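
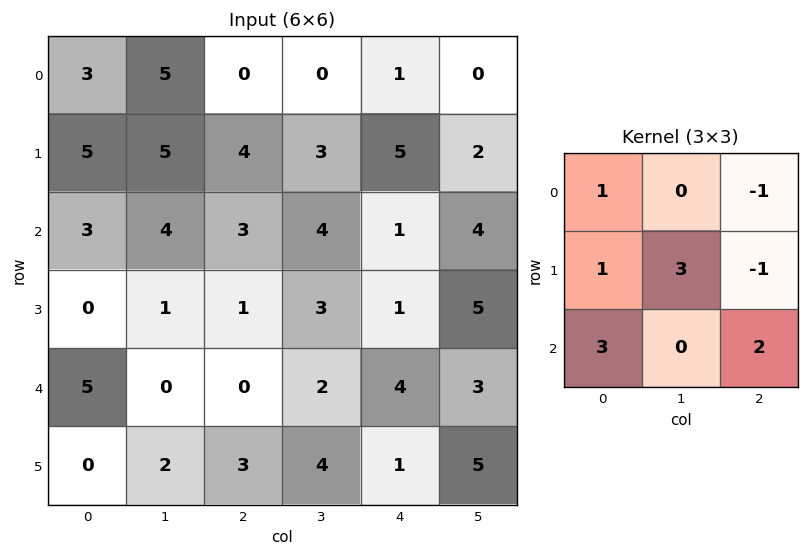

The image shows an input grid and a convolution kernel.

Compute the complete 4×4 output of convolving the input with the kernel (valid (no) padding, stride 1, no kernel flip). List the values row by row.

34 39 18 36
15 20 18 23
17 5 19 13
10 10 13 31

Output[0,0]: The receptive field on the input at this output position is [3 5 0 / 5 5 4 / 3 4 3]. Elementwise product with the kernel and sum: 3·1 + 0·-1 + 5·1 + 5·3 + 4·-1 + 3·3 + 3·2.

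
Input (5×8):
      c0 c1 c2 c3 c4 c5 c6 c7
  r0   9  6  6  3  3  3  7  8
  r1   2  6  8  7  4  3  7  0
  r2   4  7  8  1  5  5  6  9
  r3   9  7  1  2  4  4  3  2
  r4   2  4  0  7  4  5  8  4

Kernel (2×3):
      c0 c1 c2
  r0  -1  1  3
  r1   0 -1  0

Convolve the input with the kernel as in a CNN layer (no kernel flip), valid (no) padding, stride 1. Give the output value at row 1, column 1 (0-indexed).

The receptive field on the input at this output position is [6 8 7 / 7 8 1]. Elementwise product with the kernel and sum: 6·-1 + 8·1 + 7·3 + 8·-1.

15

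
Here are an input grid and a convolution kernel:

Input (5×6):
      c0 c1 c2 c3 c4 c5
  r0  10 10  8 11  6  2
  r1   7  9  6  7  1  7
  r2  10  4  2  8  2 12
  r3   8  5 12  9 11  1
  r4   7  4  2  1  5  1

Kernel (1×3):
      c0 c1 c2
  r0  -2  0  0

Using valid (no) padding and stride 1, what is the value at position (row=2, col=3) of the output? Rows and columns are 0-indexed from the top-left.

-16

The receptive field on the input at this output position is [8 2 12]. Elementwise product with the kernel and sum: 8·-2.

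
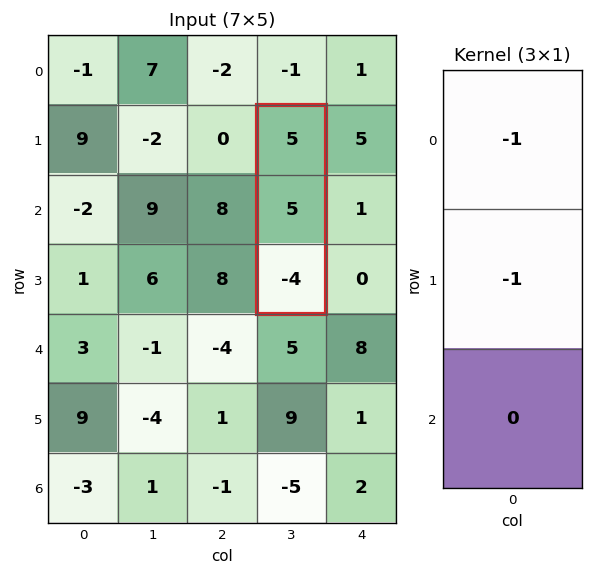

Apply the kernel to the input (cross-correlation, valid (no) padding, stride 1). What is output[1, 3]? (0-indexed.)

-10

The receptive field on the input at this output position is [5 / 5 / -4]. Elementwise product with the kernel and sum: 5·-1 + 5·-1.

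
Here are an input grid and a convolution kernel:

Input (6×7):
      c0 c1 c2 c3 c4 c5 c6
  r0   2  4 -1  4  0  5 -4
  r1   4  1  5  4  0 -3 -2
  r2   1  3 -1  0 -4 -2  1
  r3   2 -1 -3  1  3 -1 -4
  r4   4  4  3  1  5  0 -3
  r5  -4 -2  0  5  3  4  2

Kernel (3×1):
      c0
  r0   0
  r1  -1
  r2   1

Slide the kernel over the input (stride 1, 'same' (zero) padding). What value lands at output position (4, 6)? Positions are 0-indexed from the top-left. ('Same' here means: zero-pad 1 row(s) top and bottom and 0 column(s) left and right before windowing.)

The receptive field on the zero-padded input at this output position is [-4 / -3 / 2]. Elementwise product with the kernel and sum: -3·-1 + 2·1.

5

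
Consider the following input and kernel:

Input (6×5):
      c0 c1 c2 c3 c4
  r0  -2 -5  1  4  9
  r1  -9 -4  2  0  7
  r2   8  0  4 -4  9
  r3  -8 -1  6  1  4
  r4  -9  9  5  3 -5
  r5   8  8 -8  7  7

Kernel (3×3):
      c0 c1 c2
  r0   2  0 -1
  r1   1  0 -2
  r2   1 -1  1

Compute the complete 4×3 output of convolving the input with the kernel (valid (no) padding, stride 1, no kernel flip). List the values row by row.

Output[0,0]: The receptive field on the input at this output position is [-2 -5 1 / -9 -4 2 / 8 0 4]. Elementwise product with the kernel and sum: -2·2 + 1·-1 + -9·1 + 2·-2 + 8·1 + 0·-1 + 4·1.
Output[0,1]: The receptive field on the input at this output position is [-5 1 4 / -4 2 0 / 0 4 -4]. Elementwise product with the kernel and sum: -5·2 + 4·-1 + -4·1 + 0·-2 + 0·1 + 4·-1 + -4·1.

-6 -26 -2
-21 -6 -8
-21 8 -6
-49 23 15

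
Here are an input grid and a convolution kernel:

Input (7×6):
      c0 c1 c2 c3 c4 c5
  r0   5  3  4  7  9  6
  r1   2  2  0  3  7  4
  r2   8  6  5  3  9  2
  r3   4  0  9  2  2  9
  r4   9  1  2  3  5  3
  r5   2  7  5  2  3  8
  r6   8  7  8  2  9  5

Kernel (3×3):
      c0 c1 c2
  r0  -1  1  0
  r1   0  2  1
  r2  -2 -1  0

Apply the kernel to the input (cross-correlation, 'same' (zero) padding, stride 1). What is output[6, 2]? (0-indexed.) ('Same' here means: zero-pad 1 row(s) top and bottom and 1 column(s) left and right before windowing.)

16

The receptive field on the zero-padded input at this output position is [7 5 2 / 7 8 2 / 0 0 0]. Elementwise product with the kernel and sum: 7·-1 + 5·1 + 8·2 + 2·1 + 0·-2 + 0·-1.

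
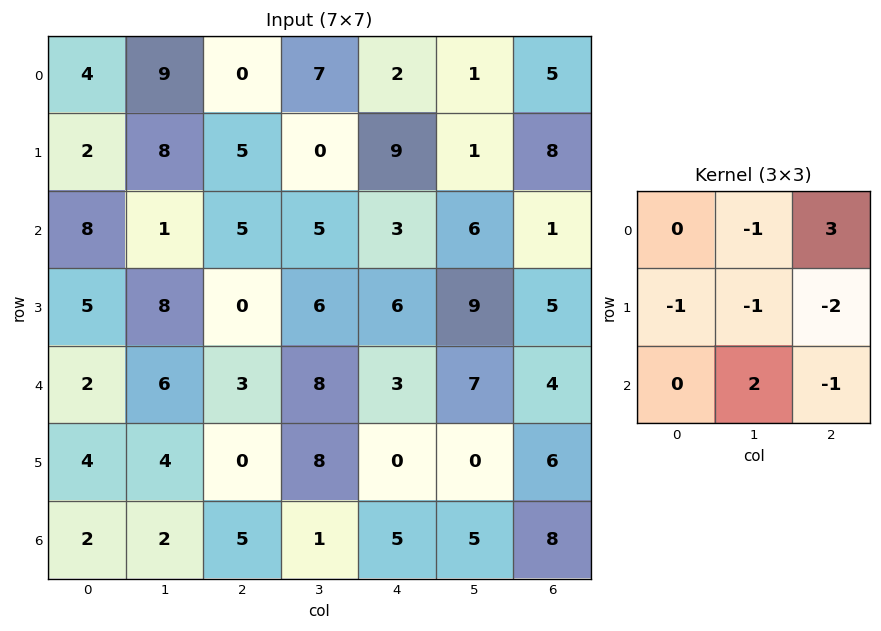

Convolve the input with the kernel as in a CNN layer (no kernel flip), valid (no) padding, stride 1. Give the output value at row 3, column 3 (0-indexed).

-4

The receptive field on the input at this output position is [6 6 9 / 8 3 7 / 8 0 0]. Elementwise product with the kernel and sum: 6·-1 + 9·3 + 8·-1 + 3·-1 + 7·-2 + 0·2 + 0·-1.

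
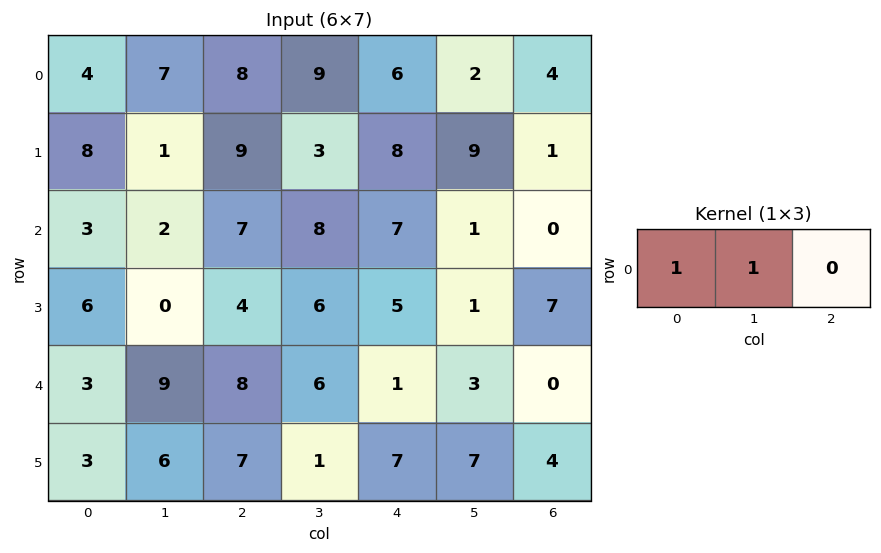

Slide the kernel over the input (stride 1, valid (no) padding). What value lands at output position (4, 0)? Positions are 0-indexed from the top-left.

The receptive field on the input at this output position is [3 9 8]. Elementwise product with the kernel and sum: 3·1 + 9·1.

12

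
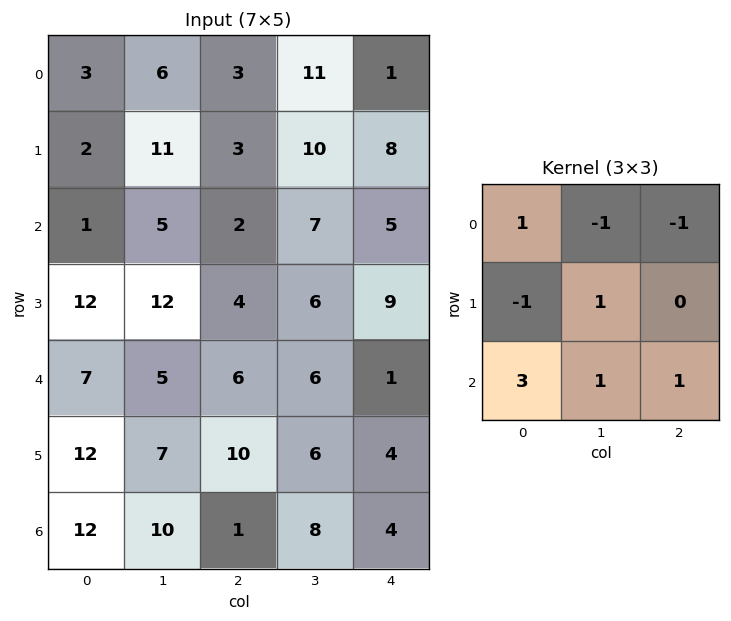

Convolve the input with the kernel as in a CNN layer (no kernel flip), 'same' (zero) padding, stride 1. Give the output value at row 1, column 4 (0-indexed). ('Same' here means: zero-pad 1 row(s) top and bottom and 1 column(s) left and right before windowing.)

34

The receptive field on the zero-padded input at this output position is [11 1 0 / 10 8 0 / 7 5 0]. Elementwise product with the kernel and sum: 11·1 + 1·-1 + 0·-1 + 10·-1 + 8·1 + 7·3 + 5·1 + 0·1.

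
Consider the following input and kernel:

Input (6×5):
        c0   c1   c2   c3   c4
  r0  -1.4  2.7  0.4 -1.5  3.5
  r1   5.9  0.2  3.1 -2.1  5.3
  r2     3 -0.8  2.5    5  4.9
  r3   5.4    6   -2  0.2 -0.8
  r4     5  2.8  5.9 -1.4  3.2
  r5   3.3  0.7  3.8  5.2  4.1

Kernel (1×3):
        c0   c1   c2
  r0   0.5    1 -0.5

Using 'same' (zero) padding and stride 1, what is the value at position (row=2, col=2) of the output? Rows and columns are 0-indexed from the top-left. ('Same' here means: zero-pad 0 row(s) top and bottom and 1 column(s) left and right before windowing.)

-0.4

The receptive field on the zero-padded input at this output position is [-0.8 2.5 5]. Elementwise product with the kernel and sum: -0.8·0.5 + 2.5·1 + 5·-0.5.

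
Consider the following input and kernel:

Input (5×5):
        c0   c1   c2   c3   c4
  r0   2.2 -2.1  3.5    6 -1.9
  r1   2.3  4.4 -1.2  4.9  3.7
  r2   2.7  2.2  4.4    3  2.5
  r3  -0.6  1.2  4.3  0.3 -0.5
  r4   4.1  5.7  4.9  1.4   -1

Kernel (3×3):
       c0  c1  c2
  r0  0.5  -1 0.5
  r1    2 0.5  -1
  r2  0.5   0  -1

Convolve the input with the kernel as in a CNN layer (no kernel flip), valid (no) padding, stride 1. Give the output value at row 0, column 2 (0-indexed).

-9.15

The receptive field on the input at this output position is [3.5 6 -1.9 / -1.2 4.9 3.7 / 4.4 3 2.5]. Elementwise product with the kernel and sum: 3.5·0.5 + 6·-1 + -1.9·0.5 + -1.2·2 + 4.9·0.5 + 3.7·-1 + 4.4·0.5 + 2.5·-1.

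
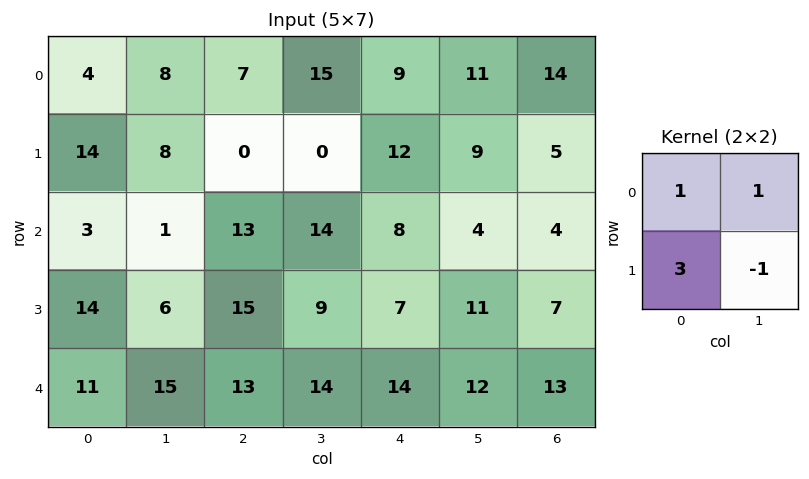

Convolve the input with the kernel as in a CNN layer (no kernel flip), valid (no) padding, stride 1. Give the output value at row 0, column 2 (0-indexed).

22

The receptive field on the input at this output position is [7 15 / 0 0]. Elementwise product with the kernel and sum: 7·1 + 15·1 + 0·3 + 0·-1.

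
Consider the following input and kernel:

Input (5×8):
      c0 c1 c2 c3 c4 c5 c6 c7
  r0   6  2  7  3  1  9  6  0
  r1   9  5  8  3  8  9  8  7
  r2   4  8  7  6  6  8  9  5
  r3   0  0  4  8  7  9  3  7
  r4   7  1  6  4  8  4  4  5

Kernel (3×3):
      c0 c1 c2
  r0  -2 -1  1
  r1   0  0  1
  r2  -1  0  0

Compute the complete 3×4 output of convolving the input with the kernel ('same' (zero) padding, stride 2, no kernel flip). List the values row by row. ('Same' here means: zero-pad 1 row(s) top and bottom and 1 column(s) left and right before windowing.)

Output[0,0]: The receptive field on the zero-padded input at this output position is [0 0 0 / 0 6 2 / 0 9 5]. Elementwise product with the kernel and sum: 0·-2 + 0·-1 + 0·1 + 2·1 + 0·-1.
Output[0,1]: The receptive field on the zero-padded input at this output position is [0 0 0 / 2 7 3 / 5 8 3]. Elementwise product with the kernel and sum: 0·-2 + 0·-1 + 0·1 + 3·1 + 5·-1.

2 -2 6 -9
4 -9 -5 -23
1 8 -10 -9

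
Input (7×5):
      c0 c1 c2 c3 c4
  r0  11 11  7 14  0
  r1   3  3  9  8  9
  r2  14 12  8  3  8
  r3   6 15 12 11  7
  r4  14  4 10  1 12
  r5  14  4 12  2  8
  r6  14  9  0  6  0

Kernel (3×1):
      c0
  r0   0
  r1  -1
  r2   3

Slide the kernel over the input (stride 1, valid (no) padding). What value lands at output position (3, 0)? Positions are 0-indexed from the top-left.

The receptive field on the input at this output position is [6 / 14 / 14]. Elementwise product with the kernel and sum: 14·-1 + 14·3.

28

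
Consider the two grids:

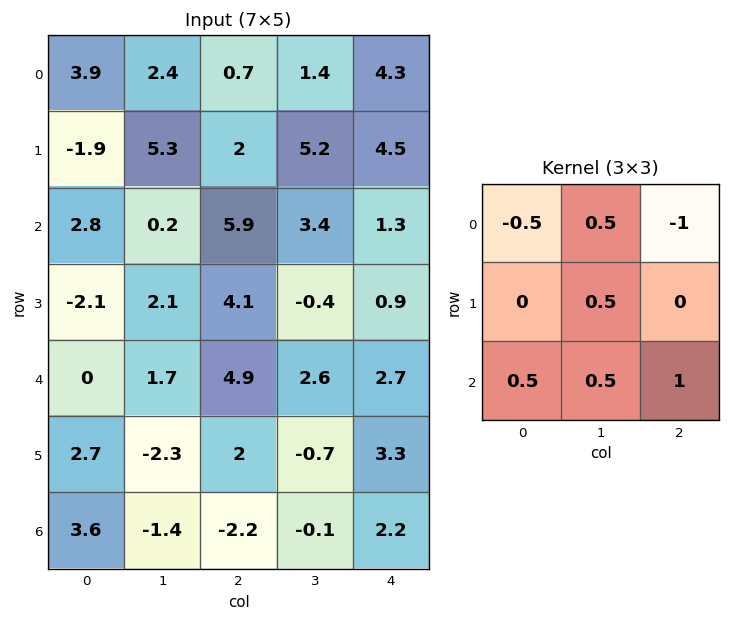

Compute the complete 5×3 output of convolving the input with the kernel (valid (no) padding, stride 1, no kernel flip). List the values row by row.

Output[0,0]: The receptive field on the input at this output position is [3.9 2.4 0.7 / -1.9 5.3 2 / 2.8 0.2 5.9]. Elementwise product with the kernel and sum: 3.9·-0.5 + 2.4·0.5 + 0.7·-1 + 5.3·0.5 + 2.8·0.5 + 0.2·0.5 + 5.9·1.
Output[0,1]: The receptive field on the input at this output position is [2.4 0.7 1.4 / 5.3 2 5.2 / 0.2 5.9 3.4]. Elementwise product with the kernel and sum: 2.4·-0.5 + 0.7·0.5 + 1.4·-1 + 2·0.5 + 0.2·0.5 + 5.9·0.5 + 3.4·1.

8.6 5.2 4.6
5.8 -1.2 1.55
-0.4 7.4 3.7
1.05 3 2.1
-6.3 -1.9 -3.15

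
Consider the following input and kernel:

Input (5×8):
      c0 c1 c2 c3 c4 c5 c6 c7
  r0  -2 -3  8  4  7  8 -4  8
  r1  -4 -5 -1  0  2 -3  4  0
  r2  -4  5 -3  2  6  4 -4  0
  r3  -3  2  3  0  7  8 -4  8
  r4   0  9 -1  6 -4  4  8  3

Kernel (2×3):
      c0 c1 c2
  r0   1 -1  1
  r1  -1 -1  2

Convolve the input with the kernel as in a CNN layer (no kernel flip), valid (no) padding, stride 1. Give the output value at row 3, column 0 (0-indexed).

-13

The receptive field on the input at this output position is [-3 2 3 / 0 9 -1]. Elementwise product with the kernel and sum: -3·1 + 2·-1 + 3·1 + 0·-1 + 9·-1 + -1·2.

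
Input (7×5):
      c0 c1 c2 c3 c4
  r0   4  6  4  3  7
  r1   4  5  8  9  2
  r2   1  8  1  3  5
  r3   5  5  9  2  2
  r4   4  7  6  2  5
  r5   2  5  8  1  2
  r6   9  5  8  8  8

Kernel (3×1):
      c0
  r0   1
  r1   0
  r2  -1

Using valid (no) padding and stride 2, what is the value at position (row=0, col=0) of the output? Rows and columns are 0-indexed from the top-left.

The receptive field on the input at this output position is [4 / 4 / 1]. Elementwise product with the kernel and sum: 4·1 + 1·-1.

3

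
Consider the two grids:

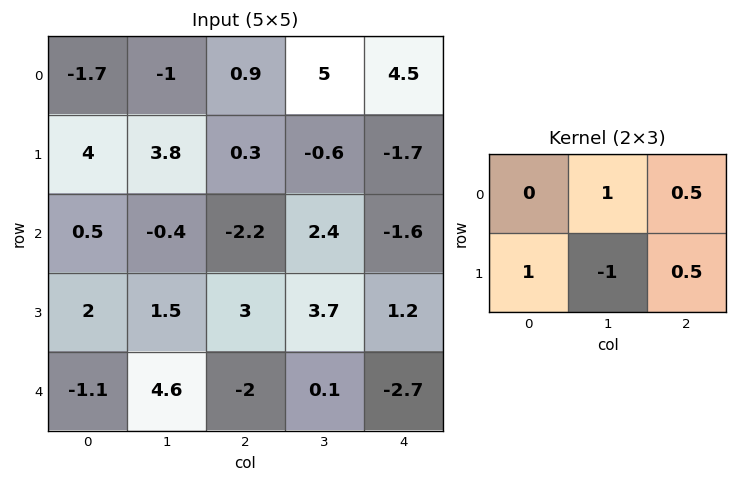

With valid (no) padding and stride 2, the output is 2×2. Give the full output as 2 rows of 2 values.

-0.2 7.3
0.5 1.5

Output[0,0]: The receptive field on the input at this output position is [-1.7 -1 0.9 / 4 3.8 0.3]. Elementwise product with the kernel and sum: -1·1 + 0.9·0.5 + 4·1 + 3.8·-1 + 0.3·0.5.
Output[0,1]: The receptive field on the input at this output position is [0.9 5 4.5 / 0.3 -0.6 -1.7]. Elementwise product with the kernel and sum: 5·1 + 4.5·0.5 + 0.3·1 + -0.6·-1 + -1.7·0.5.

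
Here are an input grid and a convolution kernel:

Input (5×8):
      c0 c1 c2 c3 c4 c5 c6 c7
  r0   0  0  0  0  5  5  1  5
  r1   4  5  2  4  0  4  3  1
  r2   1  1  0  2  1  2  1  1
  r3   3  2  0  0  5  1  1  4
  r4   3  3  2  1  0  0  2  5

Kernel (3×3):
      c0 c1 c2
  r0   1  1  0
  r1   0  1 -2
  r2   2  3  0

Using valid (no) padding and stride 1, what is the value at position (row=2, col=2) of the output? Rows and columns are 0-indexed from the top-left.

The receptive field on the input at this output position is [0 2 1 / 0 0 5 / 2 1 0]. Elementwise product with the kernel and sum: 0·1 + 2·1 + 0·1 + 5·-2 + 2·2 + 1·3.

-1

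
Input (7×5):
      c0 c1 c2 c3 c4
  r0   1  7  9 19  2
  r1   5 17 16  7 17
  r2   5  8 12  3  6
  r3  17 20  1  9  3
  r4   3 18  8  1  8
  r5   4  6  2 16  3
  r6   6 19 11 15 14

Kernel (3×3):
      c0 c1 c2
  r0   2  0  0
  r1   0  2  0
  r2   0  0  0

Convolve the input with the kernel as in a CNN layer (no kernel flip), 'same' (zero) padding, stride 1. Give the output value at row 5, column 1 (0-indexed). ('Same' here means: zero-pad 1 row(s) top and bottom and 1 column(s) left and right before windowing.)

18

The receptive field on the zero-padded input at this output position is [3 18 8 / 4 6 2 / 6 19 11]. Elementwise product with the kernel and sum: 3·2 + 6·2.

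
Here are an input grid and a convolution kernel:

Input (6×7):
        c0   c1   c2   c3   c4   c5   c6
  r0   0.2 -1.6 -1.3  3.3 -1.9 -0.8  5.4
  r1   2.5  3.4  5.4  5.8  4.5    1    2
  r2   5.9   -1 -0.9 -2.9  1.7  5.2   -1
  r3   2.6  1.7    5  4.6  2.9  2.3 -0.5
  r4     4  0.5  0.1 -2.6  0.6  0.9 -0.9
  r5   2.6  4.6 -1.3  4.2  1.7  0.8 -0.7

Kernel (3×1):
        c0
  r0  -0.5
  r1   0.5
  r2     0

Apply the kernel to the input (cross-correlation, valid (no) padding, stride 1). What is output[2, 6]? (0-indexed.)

0.25

The receptive field on the input at this output position is [-1 / -0.5 / -0.9]. Elementwise product with the kernel and sum: -1·-0.5 + -0.5·0.5.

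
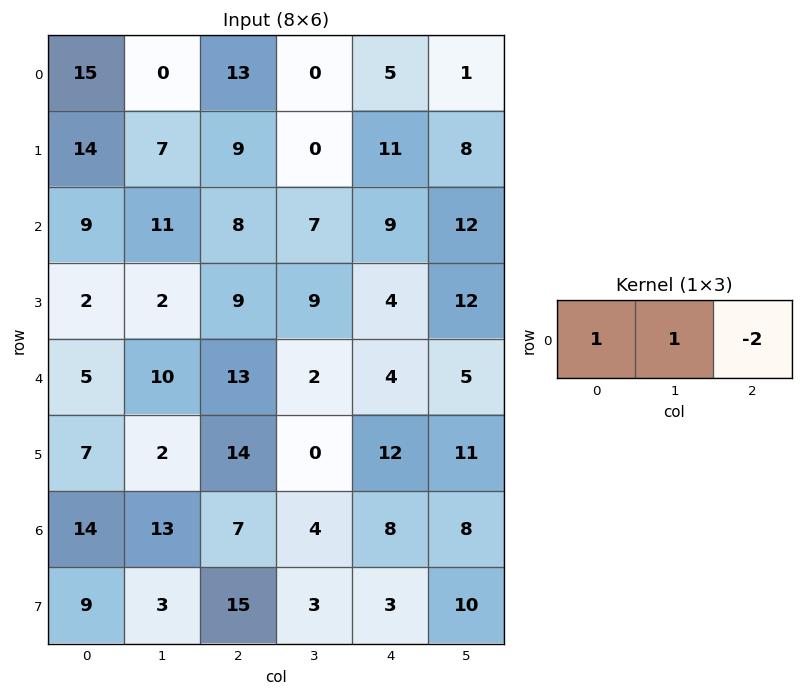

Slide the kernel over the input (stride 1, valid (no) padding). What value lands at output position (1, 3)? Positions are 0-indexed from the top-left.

-5

The receptive field on the input at this output position is [0 11 8]. Elementwise product with the kernel and sum: 0·1 + 11·1 + 8·-2.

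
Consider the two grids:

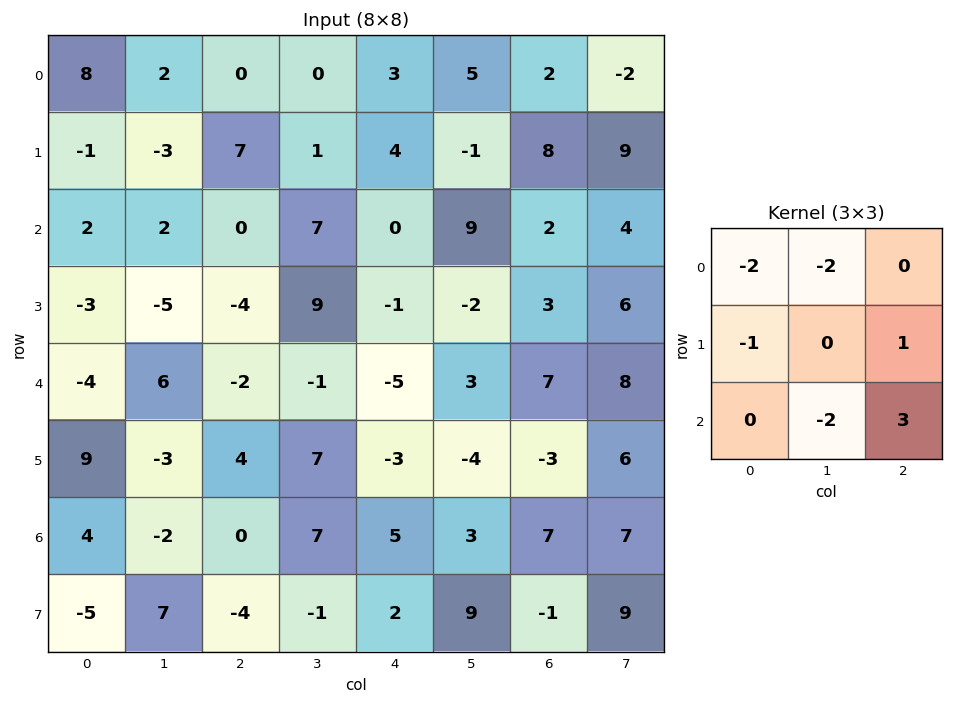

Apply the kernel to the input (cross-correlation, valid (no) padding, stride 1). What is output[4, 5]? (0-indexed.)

The receptive field on the input at this output position is [3 7 8 / -4 -3 6 / 3 7 7]. Elementwise product with the kernel and sum: 3·-2 + 7·-2 + -4·-1 + 6·1 + 7·-2 + 7·3.

-3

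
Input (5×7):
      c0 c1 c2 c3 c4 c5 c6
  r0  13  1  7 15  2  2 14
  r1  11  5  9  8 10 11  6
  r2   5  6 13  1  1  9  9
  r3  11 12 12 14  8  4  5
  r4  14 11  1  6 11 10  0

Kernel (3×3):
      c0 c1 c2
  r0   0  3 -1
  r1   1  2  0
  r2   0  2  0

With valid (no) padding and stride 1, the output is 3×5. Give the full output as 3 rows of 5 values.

Output[0,0]: The receptive field on the input at this output position is [13 1 7 / 11 5 9 / 5 6 13]. Elementwise product with the kernel and sum: 1·3 + 7·-1 + 11·1 + 5·2 + 6·2.

29 55 70 34 42
47 75 57 38 54
62 76 54 46 54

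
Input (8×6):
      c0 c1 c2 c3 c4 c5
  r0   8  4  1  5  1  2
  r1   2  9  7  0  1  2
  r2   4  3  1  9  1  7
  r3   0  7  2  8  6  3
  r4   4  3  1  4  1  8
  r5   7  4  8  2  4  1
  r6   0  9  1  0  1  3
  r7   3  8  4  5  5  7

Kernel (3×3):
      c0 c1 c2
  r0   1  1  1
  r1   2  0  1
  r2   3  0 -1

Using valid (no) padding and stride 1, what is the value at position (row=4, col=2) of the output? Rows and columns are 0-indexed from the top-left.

The receptive field on the input at this output position is [1 4 1 / 8 2 4 / 1 0 1]. Elementwise product with the kernel and sum: 1·1 + 4·1 + 1·1 + 8·2 + 4·1 + 1·3 + 1·-1.

28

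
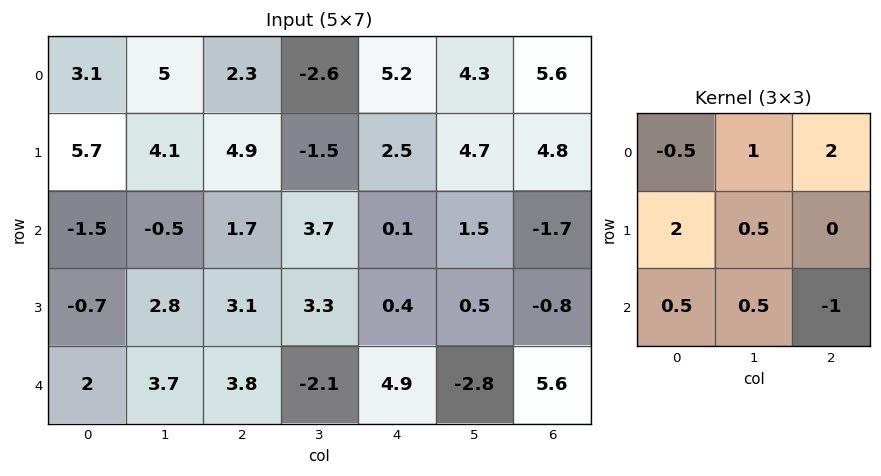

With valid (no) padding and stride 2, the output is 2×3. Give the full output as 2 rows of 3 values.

Output[0,0]: The receptive field on the input at this output position is [3.1 5 2.3 / 5.7 4.1 4.9 / -1.5 -0.5 1.7]. Elementwise product with the kernel and sum: 3.1·-0.5 + 5·1 + 2.3·2 + 5.7·2 + 4.1·0.5 + -1.5·0.5 + -0.5·0.5 + 1.7·-1.
Output[0,1]: The receptive field on the input at this output position is [2.3 -2.6 5.2 / 4.9 -1.5 2.5 / 1.7 3.7 0.1]. Elementwise product with the kernel and sum: 2.3·-0.5 + -2.6·1 + 5.2·2 + 4.9·2 + -1.5·0.5 + 1.7·0.5 + 3.7·0.5 + 0.1·-1.

18.8 18.3 22.75
2.7 6.85 -5.45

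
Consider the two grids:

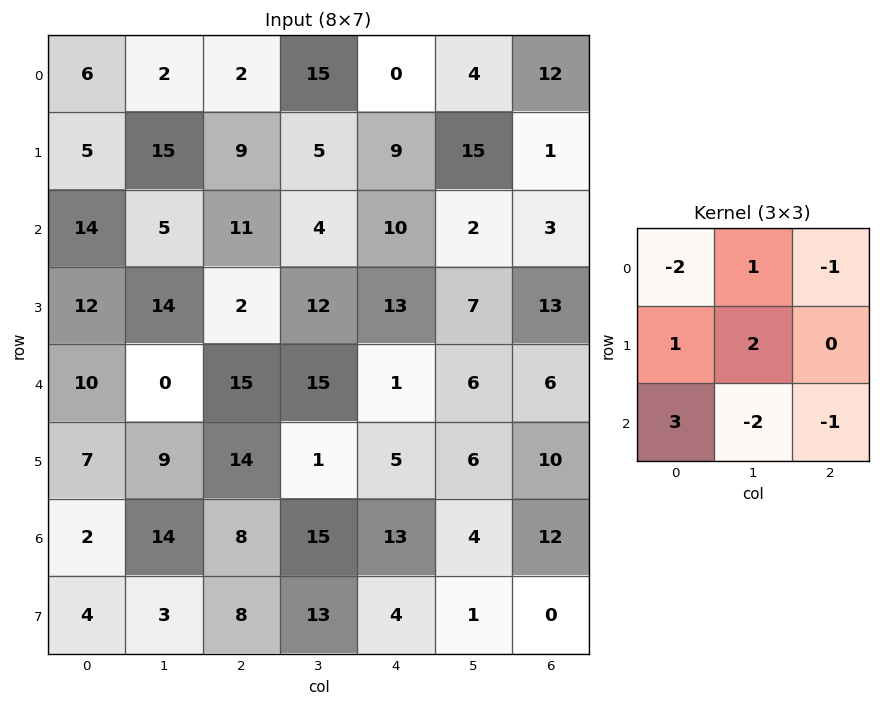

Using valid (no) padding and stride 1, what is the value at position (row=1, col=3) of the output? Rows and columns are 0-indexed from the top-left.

The receptive field on the input at this output position is [5 9 15 / 4 10 2 / 12 13 7]. Elementwise product with the kernel and sum: 5·-2 + 9·1 + 15·-1 + 4·1 + 10·2 + 12·3 + 13·-2 + 7·-1.

11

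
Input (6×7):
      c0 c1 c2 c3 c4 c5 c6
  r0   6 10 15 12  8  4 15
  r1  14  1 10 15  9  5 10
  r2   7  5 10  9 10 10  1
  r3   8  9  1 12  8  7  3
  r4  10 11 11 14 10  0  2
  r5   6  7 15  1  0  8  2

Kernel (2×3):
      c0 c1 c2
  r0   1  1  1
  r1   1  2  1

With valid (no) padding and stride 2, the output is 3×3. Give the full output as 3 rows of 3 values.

57 84 56
49 62 46
67 52 30

Output[0,0]: The receptive field on the input at this output position is [6 10 15 / 14 1 10]. Elementwise product with the kernel and sum: 6·1 + 10·1 + 15·1 + 14·1 + 1·2 + 10·1.
Output[0,1]: The receptive field on the input at this output position is [15 12 8 / 10 15 9]. Elementwise product with the kernel and sum: 15·1 + 12·1 + 8·1 + 10·1 + 15·2 + 9·1.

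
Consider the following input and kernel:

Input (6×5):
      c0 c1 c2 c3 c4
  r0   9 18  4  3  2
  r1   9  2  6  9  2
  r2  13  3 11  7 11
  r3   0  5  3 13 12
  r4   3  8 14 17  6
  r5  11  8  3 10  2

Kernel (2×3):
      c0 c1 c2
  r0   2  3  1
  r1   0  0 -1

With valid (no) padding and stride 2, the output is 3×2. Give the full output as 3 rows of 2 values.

Output[0,0]: The receptive field on the input at this output position is [9 18 4 / 9 2 6]. Elementwise product with the kernel and sum: 9·2 + 18·3 + 4·1 + 6·-1.
Output[0,1]: The receptive field on the input at this output position is [4 3 2 / 6 9 2]. Elementwise product with the kernel and sum: 4·2 + 3·3 + 2·1 + 2·-1.

70 17
43 42
41 83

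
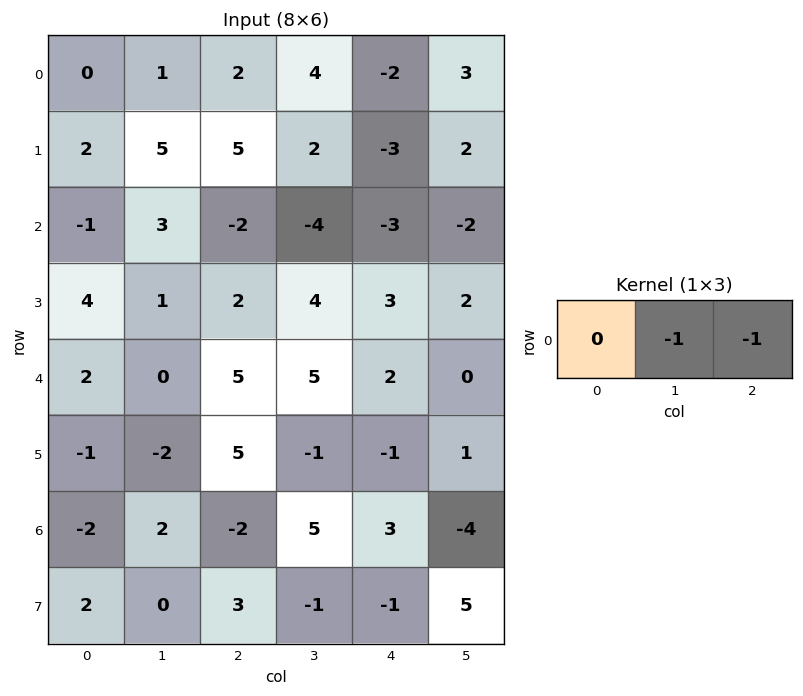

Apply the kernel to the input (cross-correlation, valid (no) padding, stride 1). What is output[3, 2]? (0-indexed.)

-7

The receptive field on the input at this output position is [2 4 3]. Elementwise product with the kernel and sum: 4·-1 + 3·-1.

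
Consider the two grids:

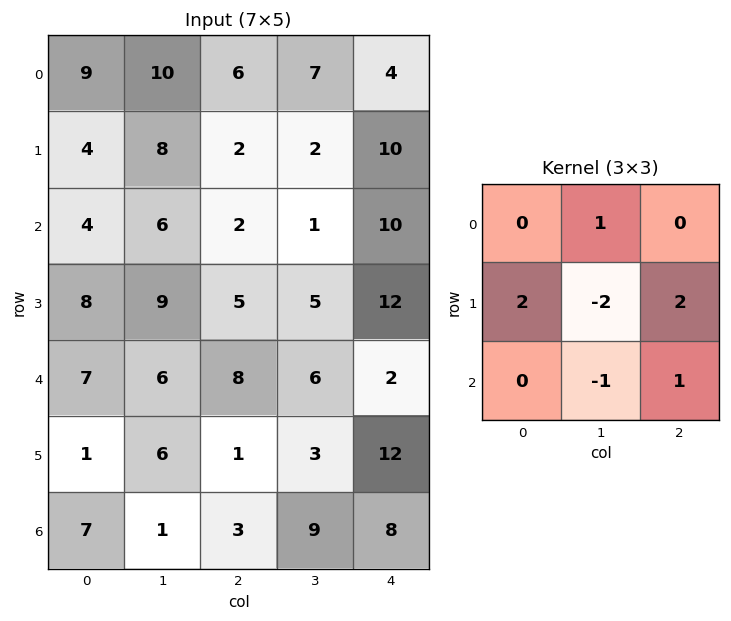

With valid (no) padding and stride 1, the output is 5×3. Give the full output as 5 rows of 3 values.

Output[0,0]: The receptive field on the input at this output position is [9 10 6 / 4 8 2 / 4 6 2]. Elementwise product with the kernel and sum: 10·1 + 4·2 + 8·-2 + 2·2 + 6·-1 + 2·1.

2 21 36
4 12 31
16 18 21
22 15 22
0 30 25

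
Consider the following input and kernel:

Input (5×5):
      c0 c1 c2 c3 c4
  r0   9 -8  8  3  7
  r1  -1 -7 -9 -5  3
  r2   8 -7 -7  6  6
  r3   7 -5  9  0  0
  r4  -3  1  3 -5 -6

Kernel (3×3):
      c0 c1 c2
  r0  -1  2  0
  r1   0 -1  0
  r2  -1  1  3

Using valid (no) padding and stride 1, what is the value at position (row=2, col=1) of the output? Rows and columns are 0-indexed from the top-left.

-29

The receptive field on the input at this output position is [-7 -7 6 / -5 9 0 / 1 3 -5]. Elementwise product with the kernel and sum: -7·-1 + -7·2 + 9·-1 + 1·-1 + 3·1 + -5·3.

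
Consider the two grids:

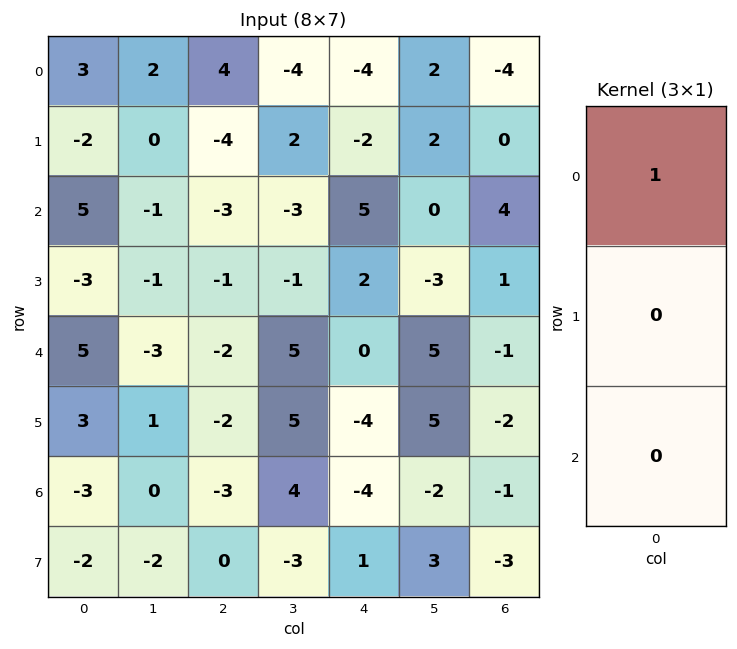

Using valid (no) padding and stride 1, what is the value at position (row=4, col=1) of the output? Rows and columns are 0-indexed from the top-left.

-3

The receptive field on the input at this output position is [-3 / 1 / 0]. Elementwise product with the kernel and sum: -3·1.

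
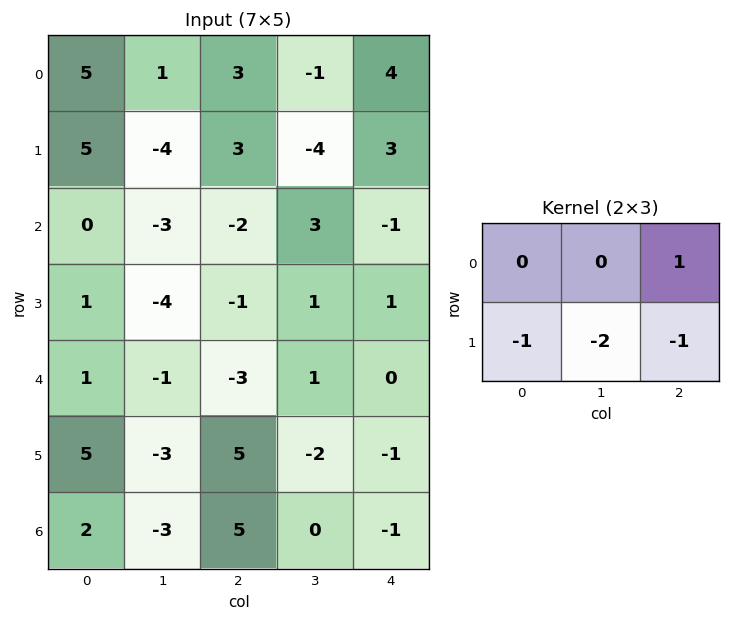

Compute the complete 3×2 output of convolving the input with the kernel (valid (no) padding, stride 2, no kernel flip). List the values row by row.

3 6
6 -3
-7 0

Output[0,0]: The receptive field on the input at this output position is [5 1 3 / 5 -4 3]. Elementwise product with the kernel and sum: 3·1 + 5·-1 + -4·-2 + 3·-1.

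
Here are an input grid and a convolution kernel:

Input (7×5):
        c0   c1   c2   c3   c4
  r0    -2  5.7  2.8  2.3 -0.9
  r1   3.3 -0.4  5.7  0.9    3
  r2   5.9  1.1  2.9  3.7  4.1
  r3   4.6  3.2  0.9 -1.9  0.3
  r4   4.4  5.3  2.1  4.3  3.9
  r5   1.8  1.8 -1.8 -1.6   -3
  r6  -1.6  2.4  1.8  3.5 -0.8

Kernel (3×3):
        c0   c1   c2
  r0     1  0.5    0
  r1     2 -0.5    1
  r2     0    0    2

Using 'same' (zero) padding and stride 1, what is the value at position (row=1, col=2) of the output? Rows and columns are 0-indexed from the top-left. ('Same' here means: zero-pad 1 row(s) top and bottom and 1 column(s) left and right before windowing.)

The receptive field on the zero-padded input at this output position is [5.7 2.8 2.3 / -0.4 5.7 0.9 / 1.1 2.9 3.7]. Elementwise product with the kernel and sum: 5.7·1 + 2.8·0.5 + -0.4·2 + 5.7·-0.5 + 0.9·1 + 3.7·2.

11.75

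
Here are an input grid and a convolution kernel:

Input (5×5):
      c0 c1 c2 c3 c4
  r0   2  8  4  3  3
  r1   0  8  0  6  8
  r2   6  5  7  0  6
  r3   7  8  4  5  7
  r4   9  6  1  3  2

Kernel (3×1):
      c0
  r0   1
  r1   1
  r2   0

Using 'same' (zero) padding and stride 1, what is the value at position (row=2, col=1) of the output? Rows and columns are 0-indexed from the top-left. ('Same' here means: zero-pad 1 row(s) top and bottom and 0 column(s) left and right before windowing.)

The receptive field on the zero-padded input at this output position is [8 / 5 / 8]. Elementwise product with the kernel and sum: 8·1 + 5·1.

13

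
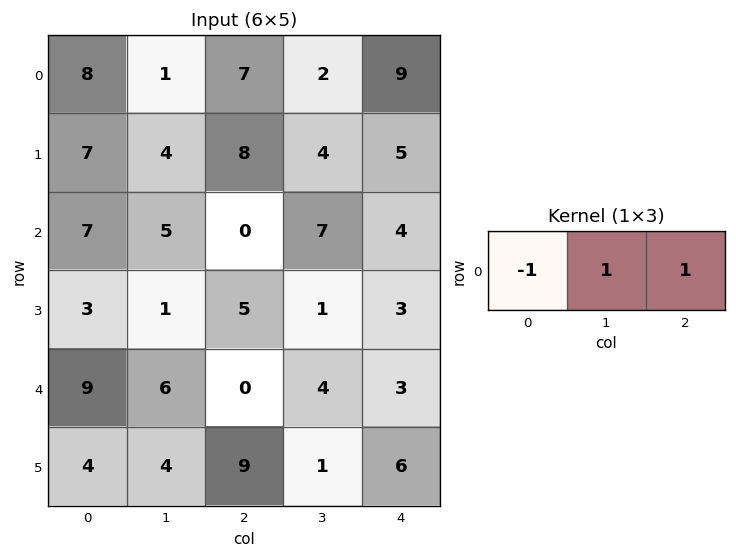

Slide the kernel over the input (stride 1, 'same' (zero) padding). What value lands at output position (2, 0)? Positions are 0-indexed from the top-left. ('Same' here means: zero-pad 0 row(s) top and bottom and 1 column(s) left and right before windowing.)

12

The receptive field on the zero-padded input at this output position is [0 7 5]. Elementwise product with the kernel and sum: 0·-1 + 7·1 + 5·1.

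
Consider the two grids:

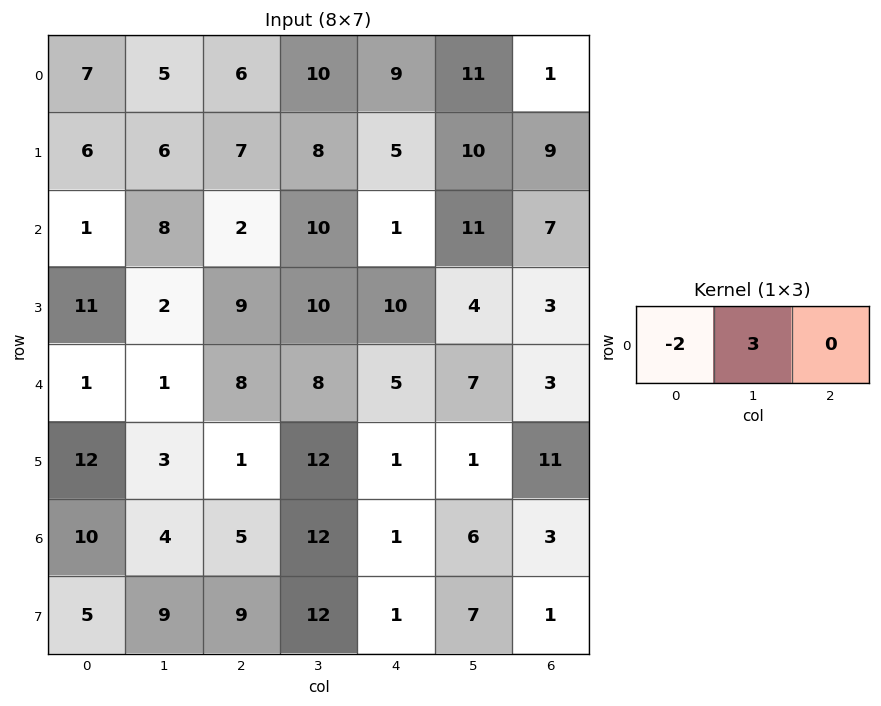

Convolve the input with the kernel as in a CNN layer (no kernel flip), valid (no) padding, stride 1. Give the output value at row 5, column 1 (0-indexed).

-3

The receptive field on the input at this output position is [3 1 12]. Elementwise product with the kernel and sum: 3·-2 + 1·3.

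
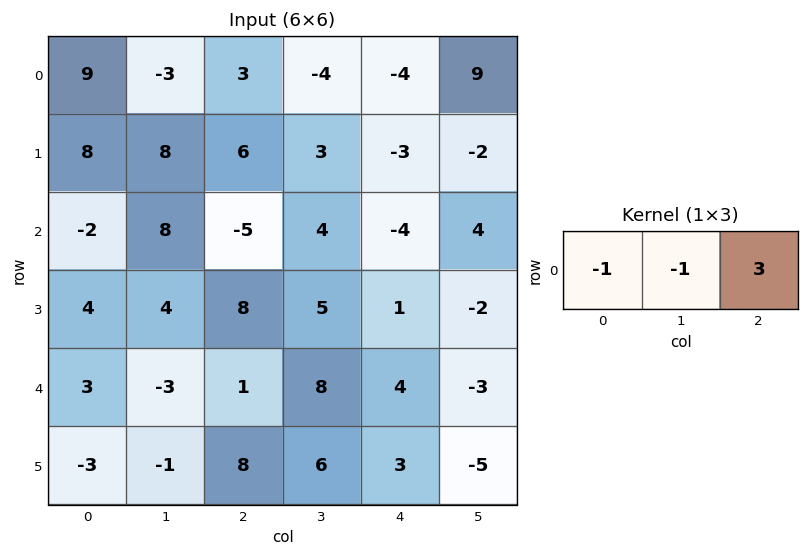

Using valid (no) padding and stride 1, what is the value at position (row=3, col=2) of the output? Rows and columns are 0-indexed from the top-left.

The receptive field on the input at this output position is [8 5 1]. Elementwise product with the kernel and sum: 8·-1 + 5·-1 + 1·3.

-10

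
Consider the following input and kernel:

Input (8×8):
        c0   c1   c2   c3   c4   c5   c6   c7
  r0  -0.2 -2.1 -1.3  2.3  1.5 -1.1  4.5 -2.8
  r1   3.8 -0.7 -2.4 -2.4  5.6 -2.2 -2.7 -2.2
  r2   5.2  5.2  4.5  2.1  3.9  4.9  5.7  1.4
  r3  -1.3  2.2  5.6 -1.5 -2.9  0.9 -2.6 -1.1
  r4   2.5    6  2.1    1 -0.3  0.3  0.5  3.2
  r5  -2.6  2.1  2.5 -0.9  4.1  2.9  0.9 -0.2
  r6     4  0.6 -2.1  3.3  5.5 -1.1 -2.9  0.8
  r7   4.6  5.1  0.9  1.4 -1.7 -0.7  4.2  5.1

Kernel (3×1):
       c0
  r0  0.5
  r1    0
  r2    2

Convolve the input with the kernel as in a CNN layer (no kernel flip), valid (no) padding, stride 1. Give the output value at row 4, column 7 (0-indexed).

The receptive field on the input at this output position is [3.2 / -0.2 / 0.8]. Elementwise product with the kernel and sum: 3.2·0.5 + 0.8·2.

3.2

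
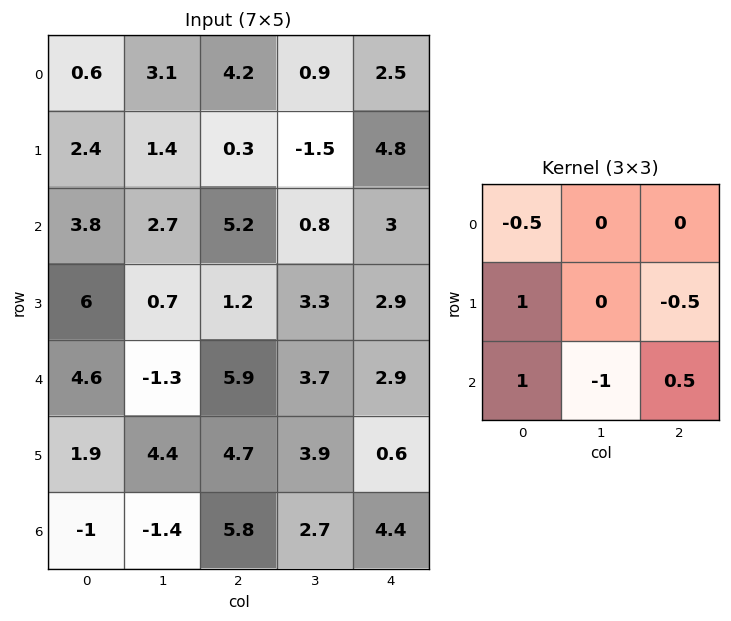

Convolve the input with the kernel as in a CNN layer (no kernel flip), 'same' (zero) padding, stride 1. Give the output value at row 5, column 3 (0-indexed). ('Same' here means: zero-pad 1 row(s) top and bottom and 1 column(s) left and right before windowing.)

6.75

The receptive field on the zero-padded input at this output position is [5.9 3.7 2.9 / 4.7 3.9 0.6 / 5.8 2.7 4.4]. Elementwise product with the kernel and sum: 5.9·-0.5 + 4.7·1 + 0.6·-0.5 + 5.8·1 + 2.7·-1 + 4.4·0.5.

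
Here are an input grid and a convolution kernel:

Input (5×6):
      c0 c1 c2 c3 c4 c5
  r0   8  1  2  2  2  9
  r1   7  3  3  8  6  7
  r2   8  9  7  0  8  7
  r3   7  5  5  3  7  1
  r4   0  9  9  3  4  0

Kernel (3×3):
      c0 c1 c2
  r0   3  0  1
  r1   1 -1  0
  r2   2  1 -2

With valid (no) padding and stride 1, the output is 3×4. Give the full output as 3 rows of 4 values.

Output[0,0]: The receptive field on the input at this output position is [8 1 2 / 7 3 3 / 8 9 7]. Elementwise product with the kernel and sum: 8·3 + 2·1 + 7·1 + 3·-1 + 8·2 + 9·1 + 7·-2.
Output[0,1]: The receptive field on the input at this output position is [1 2 2 / 3 3 8 / 9 7 0]. Elementwise product with the kernel and sum: 1·3 + 2·1 + 3·1 + 3·-1 + 9·2 + 7·1 + 0·-2.

41 30 1 11
32 28 21 34
24 48 44 13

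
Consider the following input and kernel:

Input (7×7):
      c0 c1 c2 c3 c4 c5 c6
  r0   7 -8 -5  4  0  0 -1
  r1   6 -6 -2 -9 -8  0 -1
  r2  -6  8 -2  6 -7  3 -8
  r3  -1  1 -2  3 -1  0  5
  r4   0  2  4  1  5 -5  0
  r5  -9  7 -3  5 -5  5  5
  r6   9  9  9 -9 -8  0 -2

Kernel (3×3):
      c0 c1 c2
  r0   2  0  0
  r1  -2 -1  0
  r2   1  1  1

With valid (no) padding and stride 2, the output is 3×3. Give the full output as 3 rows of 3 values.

8 0 4
-5 7 -12
38 1 5

Output[0,0]: The receptive field on the input at this output position is [7 -8 -5 / 6 -6 -2 / -6 8 -2]. Elementwise product with the kernel and sum: 7·2 + 6·-2 + -6·-1 + -6·1 + 8·1 + -2·1.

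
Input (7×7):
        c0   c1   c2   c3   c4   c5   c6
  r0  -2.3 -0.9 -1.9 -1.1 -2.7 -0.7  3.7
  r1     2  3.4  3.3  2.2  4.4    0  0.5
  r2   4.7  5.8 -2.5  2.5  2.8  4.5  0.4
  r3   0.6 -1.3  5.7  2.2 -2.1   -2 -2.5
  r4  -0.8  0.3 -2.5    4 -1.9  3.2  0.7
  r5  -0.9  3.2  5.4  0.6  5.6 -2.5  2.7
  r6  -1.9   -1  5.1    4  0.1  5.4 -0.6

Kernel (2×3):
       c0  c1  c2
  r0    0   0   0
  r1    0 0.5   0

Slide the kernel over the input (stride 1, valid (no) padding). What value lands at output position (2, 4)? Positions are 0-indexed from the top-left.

The receptive field on the input at this output position is [2.8 4.5 0.4 / -2.1 -2 -2.5]. Elementwise product with the kernel and sum: -2·0.5.

-1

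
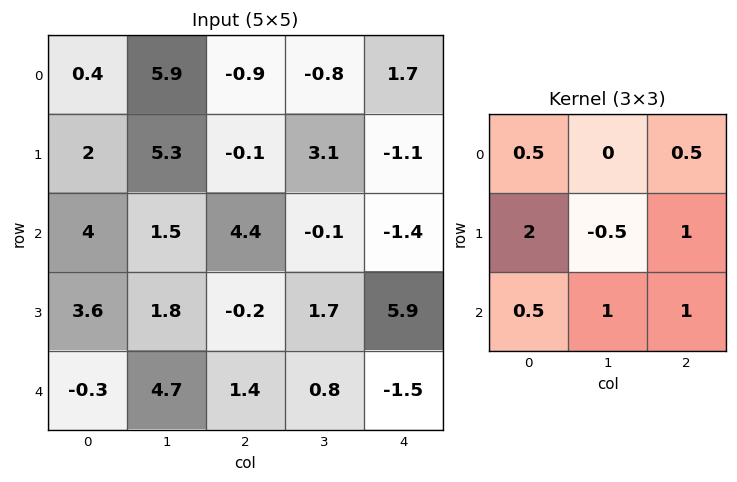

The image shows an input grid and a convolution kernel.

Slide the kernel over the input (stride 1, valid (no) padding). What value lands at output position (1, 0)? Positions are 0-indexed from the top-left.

The receptive field on the input at this output position is [2 5.3 -0.1 / 4 1.5 4.4 / 3.6 1.8 -0.2]. Elementwise product with the kernel and sum: 2·0.5 + -0.1·0.5 + 4·2 + 1.5·-0.5 + 4.4·1 + 3.6·0.5 + 1.8·1 + -0.2·1.

16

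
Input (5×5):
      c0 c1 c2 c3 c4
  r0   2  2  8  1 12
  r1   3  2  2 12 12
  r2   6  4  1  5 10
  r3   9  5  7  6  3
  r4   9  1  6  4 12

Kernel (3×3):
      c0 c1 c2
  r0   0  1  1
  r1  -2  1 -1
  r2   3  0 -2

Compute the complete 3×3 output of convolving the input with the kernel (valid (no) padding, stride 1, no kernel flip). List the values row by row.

20 -3 -8
8 5 32
0 -8 -2

Output[0,0]: The receptive field on the input at this output position is [2 2 8 / 3 2 2 / 6 4 1]. Elementwise product with the kernel and sum: 2·1 + 8·1 + 3·-2 + 2·1 + 2·-1 + 6·3 + 1·-2.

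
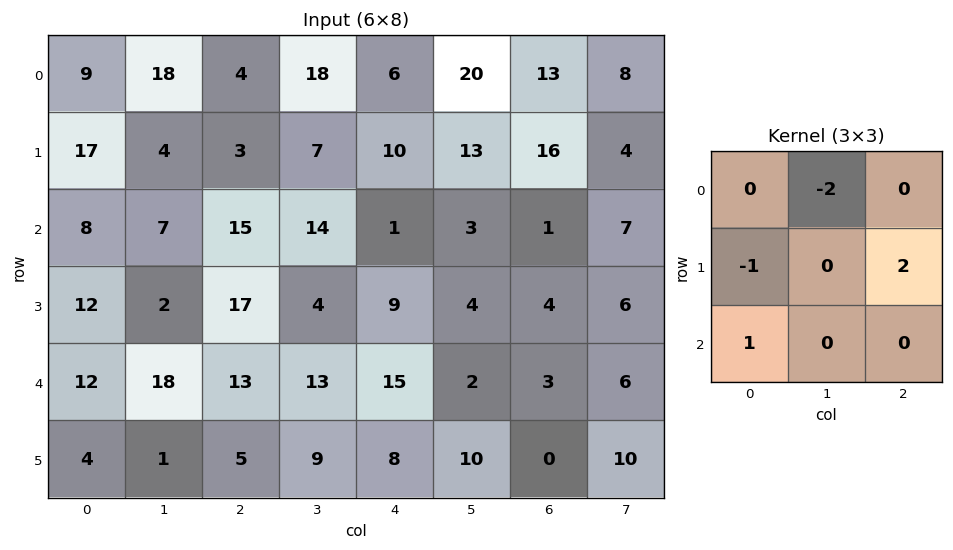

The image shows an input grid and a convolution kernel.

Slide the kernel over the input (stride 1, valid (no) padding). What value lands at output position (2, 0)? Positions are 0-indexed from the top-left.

The receptive field on the input at this output position is [8 7 15 / 12 2 17 / 12 18 13]. Elementwise product with the kernel and sum: 7·-2 + 12·-1 + 17·2 + 12·1.

20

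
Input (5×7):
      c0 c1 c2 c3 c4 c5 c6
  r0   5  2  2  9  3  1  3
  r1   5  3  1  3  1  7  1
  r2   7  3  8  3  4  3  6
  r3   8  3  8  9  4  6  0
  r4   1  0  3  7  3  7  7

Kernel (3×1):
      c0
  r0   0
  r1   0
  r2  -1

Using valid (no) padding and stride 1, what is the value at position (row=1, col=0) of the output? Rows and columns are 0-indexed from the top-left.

The receptive field on the input at this output position is [5 / 7 / 8]. Elementwise product with the kernel and sum: 8·-1.

-8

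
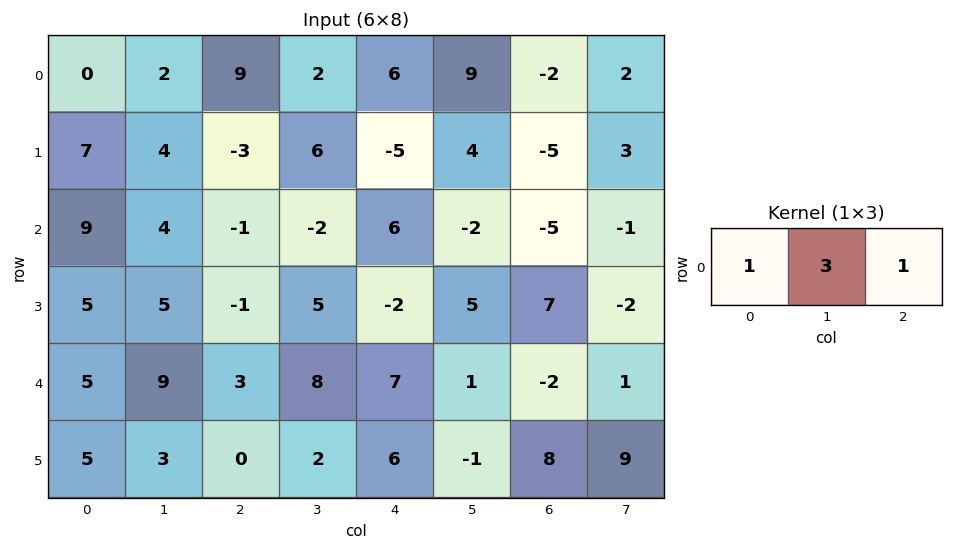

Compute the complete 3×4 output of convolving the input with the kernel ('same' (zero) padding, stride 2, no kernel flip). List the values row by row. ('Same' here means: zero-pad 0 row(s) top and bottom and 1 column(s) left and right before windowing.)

2 31 29 5
31 -1 14 -18
24 26 30 -4

Output[0,0]: The receptive field on the zero-padded input at this output position is [0 0 2]. Elementwise product with the kernel and sum: 0·1 + 0·3 + 2·1.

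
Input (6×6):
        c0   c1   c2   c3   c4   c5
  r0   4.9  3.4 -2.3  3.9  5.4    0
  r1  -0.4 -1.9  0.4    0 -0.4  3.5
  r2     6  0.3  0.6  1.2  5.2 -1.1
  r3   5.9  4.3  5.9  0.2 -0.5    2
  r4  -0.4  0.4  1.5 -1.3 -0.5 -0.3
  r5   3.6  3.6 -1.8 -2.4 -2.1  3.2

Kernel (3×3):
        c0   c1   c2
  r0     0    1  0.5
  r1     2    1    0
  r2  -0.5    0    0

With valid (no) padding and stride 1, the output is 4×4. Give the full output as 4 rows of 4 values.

Output[0,0]: The receptive field on the input at this output position is [4.9 3.4 -2.3 / -0.4 -1.9 0.4 / 6 0.3 0.6]. Elementwise product with the kernel and sum: 3.4·1 + -2.3·0.5 + -0.4·2 + -1.9·1 + 6·-0.5.

-3.45 -3.9 7.1 4.4
7.65 -0.55 -0.75 8.85
16.9 15.5 15.05 5.2
5.05 6.5 2.55 -1.4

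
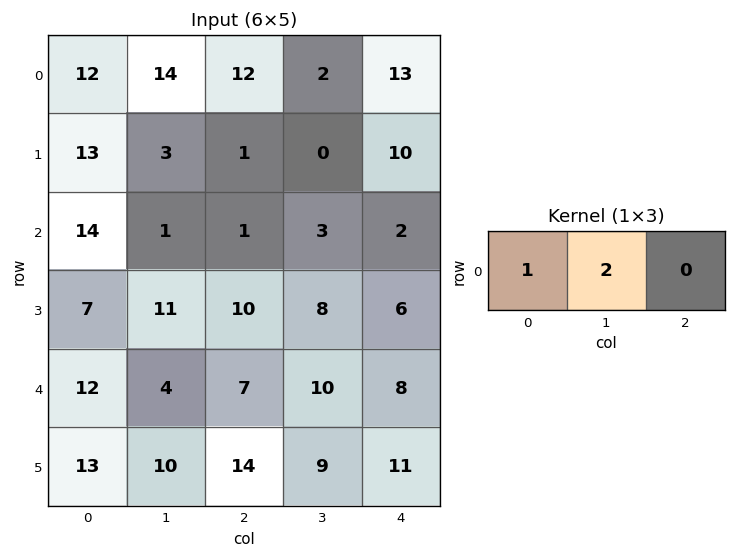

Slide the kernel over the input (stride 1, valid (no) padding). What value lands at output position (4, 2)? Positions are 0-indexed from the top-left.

27

The receptive field on the input at this output position is [7 10 8]. Elementwise product with the kernel and sum: 7·1 + 10·2.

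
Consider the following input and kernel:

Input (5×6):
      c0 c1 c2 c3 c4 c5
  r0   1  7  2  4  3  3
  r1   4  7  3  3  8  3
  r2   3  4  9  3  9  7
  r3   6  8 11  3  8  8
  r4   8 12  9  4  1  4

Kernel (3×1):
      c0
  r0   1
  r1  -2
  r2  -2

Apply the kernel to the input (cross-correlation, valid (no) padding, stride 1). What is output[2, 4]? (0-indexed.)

-9

The receptive field on the input at this output position is [9 / 8 / 1]. Elementwise product with the kernel and sum: 9·1 + 8·-2 + 1·-2.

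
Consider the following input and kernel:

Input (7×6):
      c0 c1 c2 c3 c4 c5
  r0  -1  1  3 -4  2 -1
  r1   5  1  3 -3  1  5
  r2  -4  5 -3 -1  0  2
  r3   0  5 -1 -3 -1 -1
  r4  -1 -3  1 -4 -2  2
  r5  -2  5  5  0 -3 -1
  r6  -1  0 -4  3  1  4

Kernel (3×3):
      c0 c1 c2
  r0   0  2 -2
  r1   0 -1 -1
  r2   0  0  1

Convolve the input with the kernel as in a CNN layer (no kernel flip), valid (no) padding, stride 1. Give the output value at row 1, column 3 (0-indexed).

The receptive field on the input at this output position is [-3 1 5 / -1 0 2 / -3 -1 -1]. Elementwise product with the kernel and sum: 1·2 + 5·-2 + 0·-1 + 2·-1 + -1·1.

-11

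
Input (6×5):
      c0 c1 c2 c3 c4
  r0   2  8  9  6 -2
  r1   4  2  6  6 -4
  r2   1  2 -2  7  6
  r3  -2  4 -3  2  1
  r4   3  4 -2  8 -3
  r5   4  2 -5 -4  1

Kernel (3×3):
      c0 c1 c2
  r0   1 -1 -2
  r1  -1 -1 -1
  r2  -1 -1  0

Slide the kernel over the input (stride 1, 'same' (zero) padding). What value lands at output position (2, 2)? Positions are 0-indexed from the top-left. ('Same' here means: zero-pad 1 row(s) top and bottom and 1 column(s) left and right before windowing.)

The receptive field on the zero-padded input at this output position is [2 6 6 / 2 -2 7 / 4 -3 2]. Elementwise product with the kernel and sum: 2·1 + 6·-1 + 6·-2 + 2·-1 + -2·-1 + 7·-1 + 4·-1 + -3·-1.

-24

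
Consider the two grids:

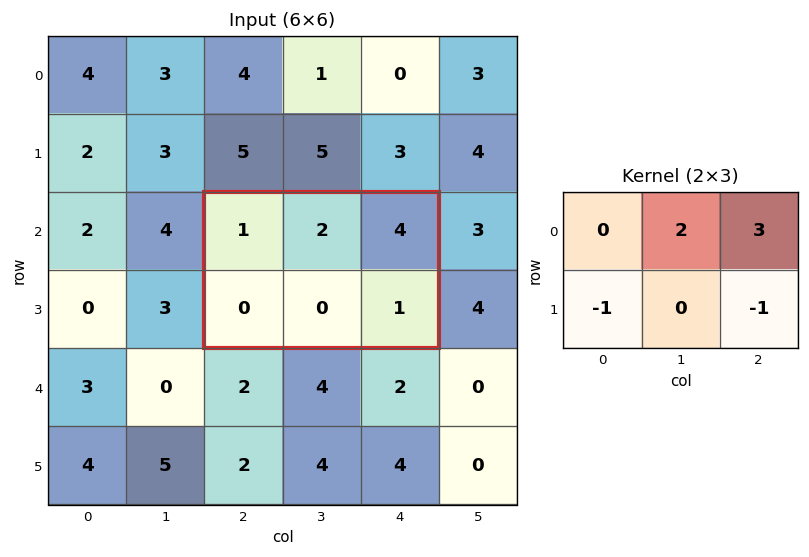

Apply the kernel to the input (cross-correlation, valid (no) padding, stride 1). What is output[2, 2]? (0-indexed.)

The receptive field on the input at this output position is [1 2 4 / 0 0 1]. Elementwise product with the kernel and sum: 2·2 + 4·3 + 0·-1 + 1·-1.

15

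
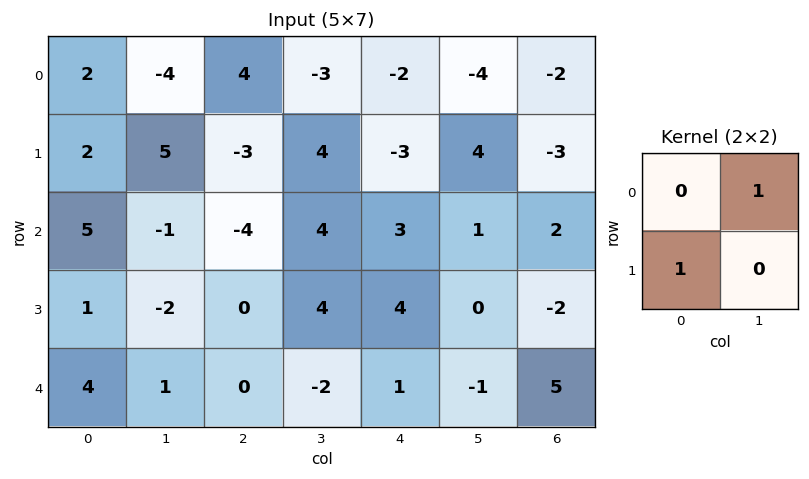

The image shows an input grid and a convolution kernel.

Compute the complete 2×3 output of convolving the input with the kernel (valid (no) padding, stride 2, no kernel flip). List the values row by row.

Output[0,0]: The receptive field on the input at this output position is [2 -4 / 2 5]. Elementwise product with the kernel and sum: -4·1 + 2·1.
Output[0,1]: The receptive field on the input at this output position is [4 -3 / -3 4]. Elementwise product with the kernel and sum: -3·1 + -3·1.

-2 -6 -7
0 4 5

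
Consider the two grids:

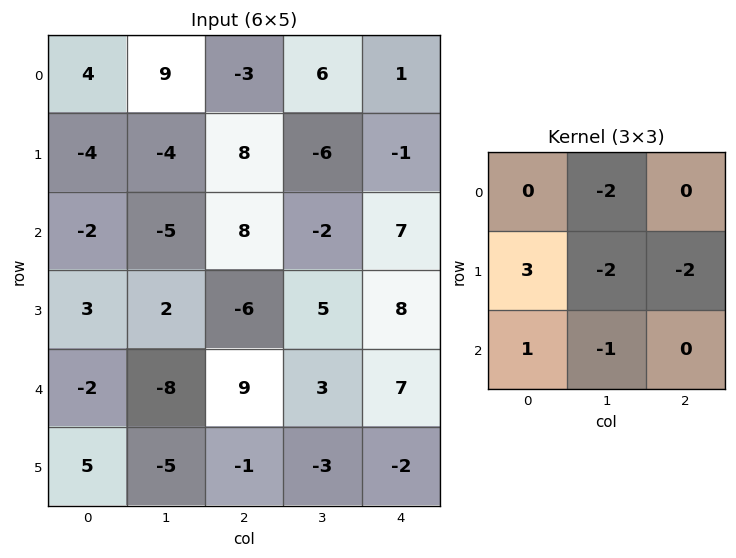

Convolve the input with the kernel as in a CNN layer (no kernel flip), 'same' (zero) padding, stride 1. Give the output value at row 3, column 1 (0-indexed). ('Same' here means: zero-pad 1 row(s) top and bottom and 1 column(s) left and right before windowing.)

33

The receptive field on the zero-padded input at this output position is [-2 -5 8 / 3 2 -6 / -2 -8 9]. Elementwise product with the kernel and sum: -5·-2 + 3·3 + 2·-2 + -6·-2 + -2·1 + -8·-1.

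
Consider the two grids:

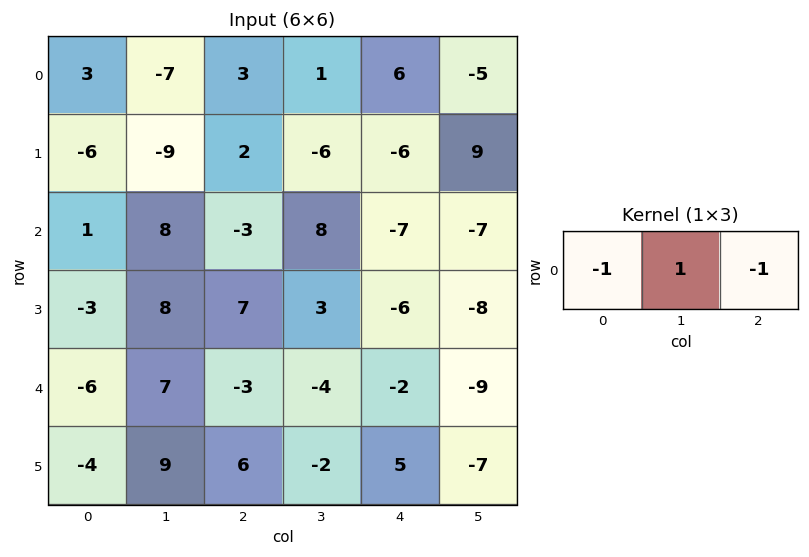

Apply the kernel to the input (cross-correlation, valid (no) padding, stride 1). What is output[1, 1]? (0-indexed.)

The receptive field on the input at this output position is [-9 2 -6]. Elementwise product with the kernel and sum: -9·-1 + 2·1 + -6·-1.

17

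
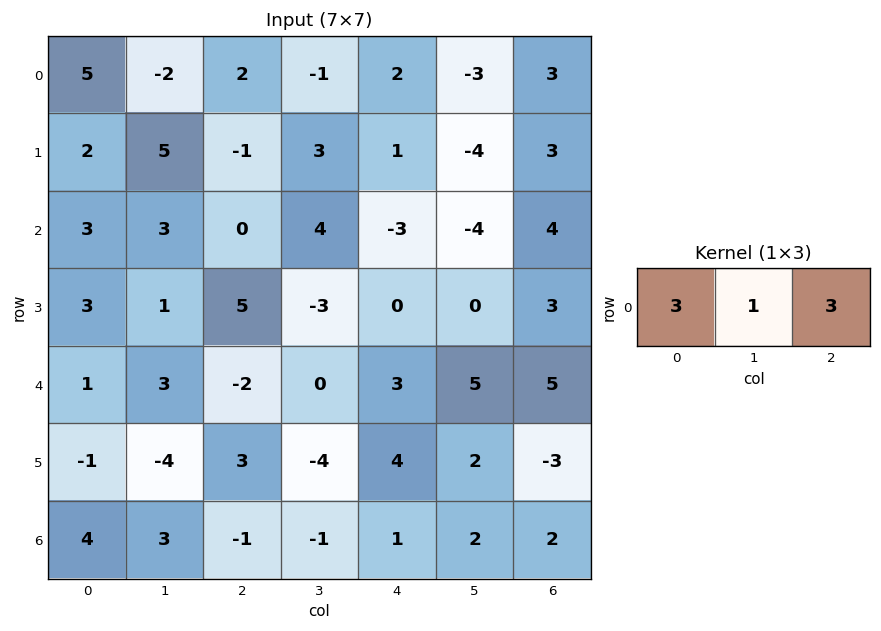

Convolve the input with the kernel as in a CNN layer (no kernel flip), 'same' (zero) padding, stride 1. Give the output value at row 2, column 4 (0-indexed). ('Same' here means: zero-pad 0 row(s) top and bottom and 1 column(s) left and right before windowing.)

The receptive field on the zero-padded input at this output position is [4 -3 -4]. Elementwise product with the kernel and sum: 4·3 + -3·1 + -4·3.

-3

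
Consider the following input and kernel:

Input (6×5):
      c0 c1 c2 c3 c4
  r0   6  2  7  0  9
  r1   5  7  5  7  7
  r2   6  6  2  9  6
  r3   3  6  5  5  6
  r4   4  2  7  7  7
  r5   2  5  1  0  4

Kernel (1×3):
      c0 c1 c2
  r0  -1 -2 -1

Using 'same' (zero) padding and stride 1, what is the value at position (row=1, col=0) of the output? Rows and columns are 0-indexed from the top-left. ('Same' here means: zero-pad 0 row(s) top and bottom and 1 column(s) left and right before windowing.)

The receptive field on the zero-padded input at this output position is [0 5 7]. Elementwise product with the kernel and sum: 0·-1 + 5·-2 + 7·-1.

-17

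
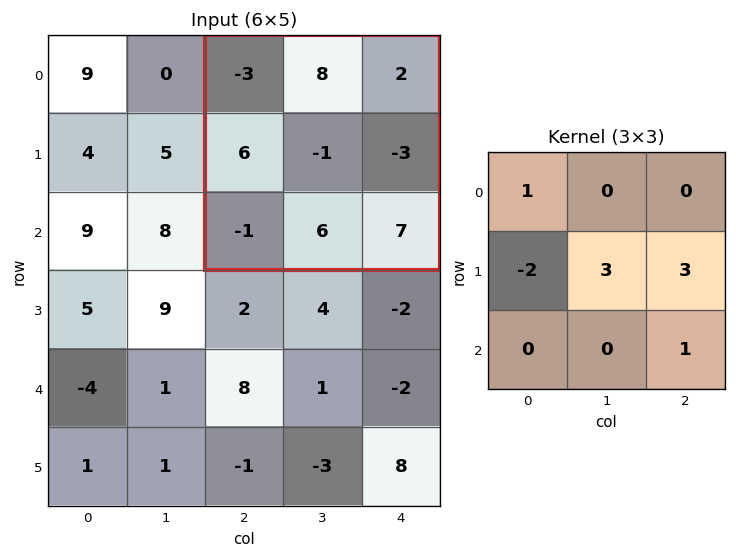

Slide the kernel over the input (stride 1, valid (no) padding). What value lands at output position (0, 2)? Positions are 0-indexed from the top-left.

-20

The receptive field on the input at this output position is [-3 8 2 / 6 -1 -3 / -1 6 7]. Elementwise product with the kernel and sum: -3·1 + 6·-2 + -1·3 + -3·3 + 7·1.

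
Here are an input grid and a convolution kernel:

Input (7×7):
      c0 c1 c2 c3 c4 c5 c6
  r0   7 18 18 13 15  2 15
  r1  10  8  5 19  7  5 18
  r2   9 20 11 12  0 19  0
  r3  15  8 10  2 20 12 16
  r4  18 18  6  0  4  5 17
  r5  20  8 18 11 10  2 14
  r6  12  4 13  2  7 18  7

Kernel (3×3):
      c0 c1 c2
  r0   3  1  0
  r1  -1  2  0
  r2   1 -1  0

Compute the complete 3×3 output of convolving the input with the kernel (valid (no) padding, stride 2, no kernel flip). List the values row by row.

34 99 31
48 45 22
76 33 0

Output[0,0]: The receptive field on the input at this output position is [7 18 18 / 10 8 5 / 9 20 11]. Elementwise product with the kernel and sum: 7·3 + 18·1 + 10·-1 + 8·2 + 9·1 + 20·-1.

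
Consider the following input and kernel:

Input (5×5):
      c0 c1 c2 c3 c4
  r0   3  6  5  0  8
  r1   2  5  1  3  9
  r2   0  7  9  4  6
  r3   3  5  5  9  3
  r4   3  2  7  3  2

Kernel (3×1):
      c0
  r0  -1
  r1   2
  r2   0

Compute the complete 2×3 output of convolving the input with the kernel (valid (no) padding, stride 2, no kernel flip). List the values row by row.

1 -3 10
6 1 0

Output[0,0]: The receptive field on the input at this output position is [3 / 2 / 0]. Elementwise product with the kernel and sum: 3·-1 + 2·2.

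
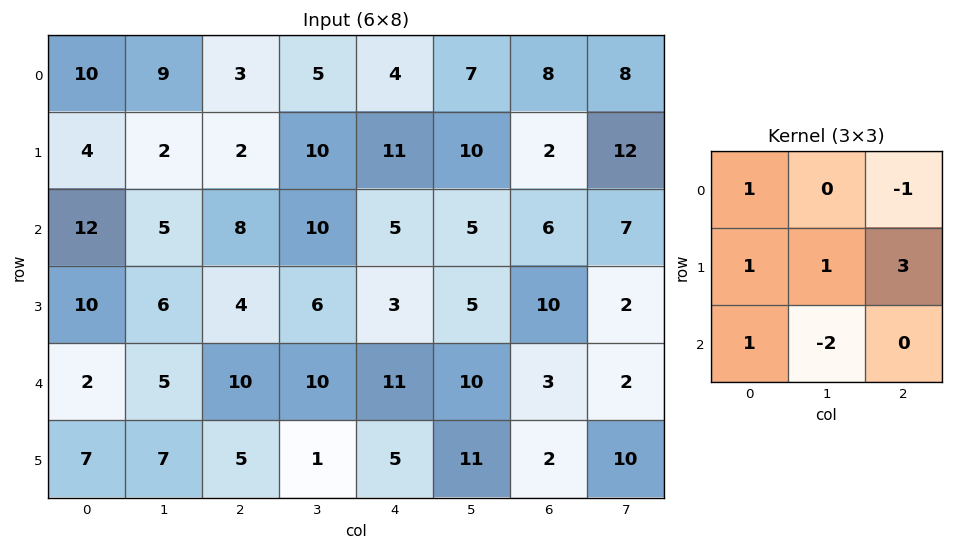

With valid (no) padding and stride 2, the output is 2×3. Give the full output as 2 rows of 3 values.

Output[0,0]: The receptive field on the input at this output position is [10 9 3 / 4 2 2 / 12 5 8]. Elementwise product with the kernel and sum: 10·1 + 3·-1 + 4·1 + 2·1 + 2·3 + 12·1 + 5·-2.
Output[0,1]: The receptive field on the input at this output position is [3 5 4 / 2 10 11 / 8 10 5]. Elementwise product with the kernel and sum: 3·1 + 4·-1 + 2·1 + 10·1 + 11·3 + 8·1 + 10·-2.

21 32 18
24 12 28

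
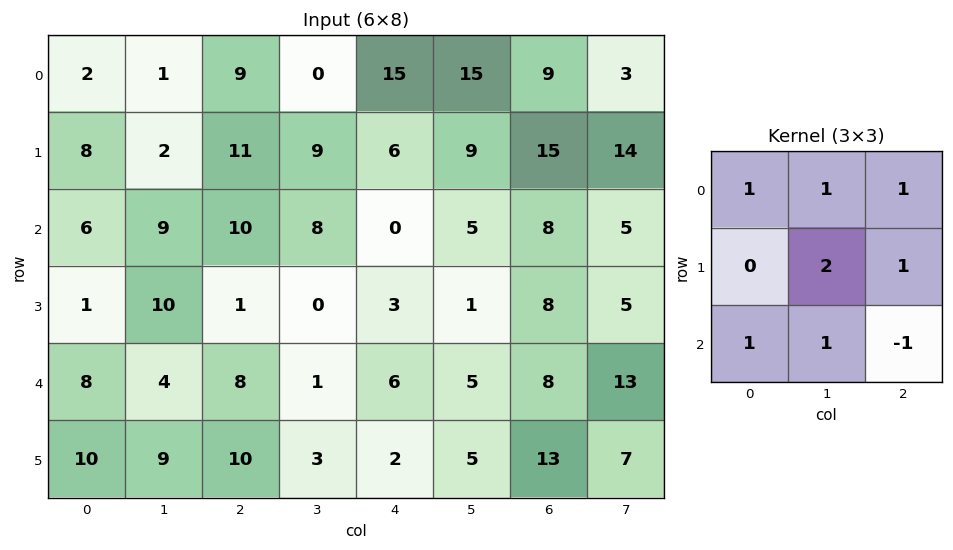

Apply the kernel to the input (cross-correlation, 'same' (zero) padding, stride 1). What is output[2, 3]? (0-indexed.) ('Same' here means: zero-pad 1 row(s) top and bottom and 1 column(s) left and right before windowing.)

The receptive field on the zero-padded input at this output position is [11 9 6 / 10 8 0 / 1 0 3]. Elementwise product with the kernel and sum: 11·1 + 9·1 + 6·1 + 8·2 + 0·1 + 1·1 + 0·1 + 3·-1.

40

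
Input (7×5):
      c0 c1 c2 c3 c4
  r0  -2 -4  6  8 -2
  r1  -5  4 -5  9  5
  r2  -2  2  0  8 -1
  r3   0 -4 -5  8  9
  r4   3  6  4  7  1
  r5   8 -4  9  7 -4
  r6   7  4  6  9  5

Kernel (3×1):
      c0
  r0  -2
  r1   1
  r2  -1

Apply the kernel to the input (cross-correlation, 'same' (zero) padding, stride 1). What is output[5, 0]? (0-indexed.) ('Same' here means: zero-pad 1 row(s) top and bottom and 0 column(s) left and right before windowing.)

The receptive field on the zero-padded input at this output position is [3 / 8 / 7]. Elementwise product with the kernel and sum: 3·-2 + 8·1 + 7·-1.

-5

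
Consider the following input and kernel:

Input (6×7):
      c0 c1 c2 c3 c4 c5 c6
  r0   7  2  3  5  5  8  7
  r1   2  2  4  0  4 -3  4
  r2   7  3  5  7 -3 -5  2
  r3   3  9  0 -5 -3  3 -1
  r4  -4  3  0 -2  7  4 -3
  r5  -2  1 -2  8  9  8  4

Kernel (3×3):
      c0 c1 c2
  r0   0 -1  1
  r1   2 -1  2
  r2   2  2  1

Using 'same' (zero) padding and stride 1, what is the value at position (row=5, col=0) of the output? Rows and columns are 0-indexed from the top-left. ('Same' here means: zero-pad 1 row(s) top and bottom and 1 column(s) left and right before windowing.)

11

The receptive field on the zero-padded input at this output position is [0 -4 3 / 0 -2 1 / 0 0 0]. Elementwise product with the kernel and sum: -4·-1 + 3·1 + 0·2 + -2·-1 + 1·2 + 0·2 + 0·2 + 0·1.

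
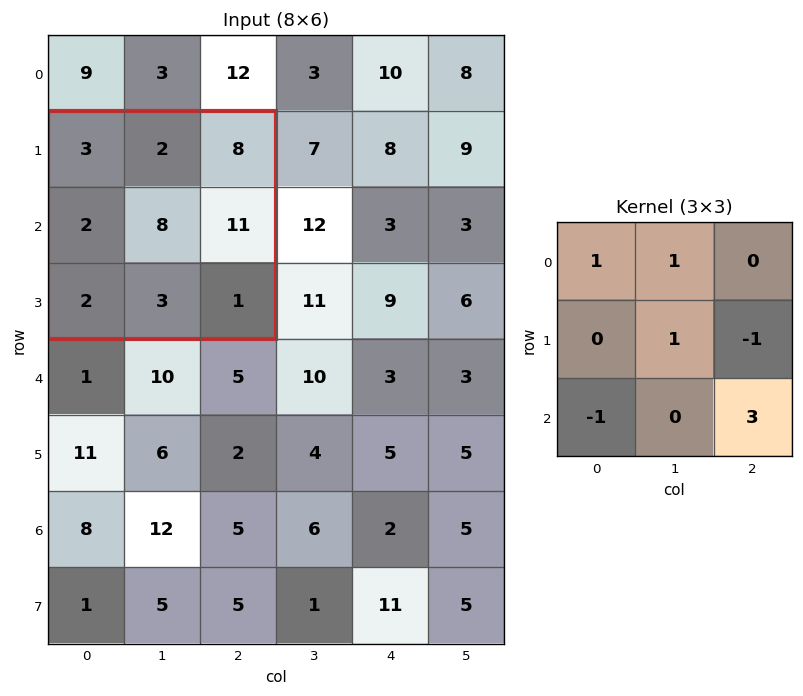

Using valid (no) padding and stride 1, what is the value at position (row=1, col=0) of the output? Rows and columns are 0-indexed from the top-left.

The receptive field on the input at this output position is [3 2 8 / 2 8 11 / 2 3 1]. Elementwise product with the kernel and sum: 3·1 + 2·1 + 8·1 + 11·-1 + 2·-1 + 1·3.

3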